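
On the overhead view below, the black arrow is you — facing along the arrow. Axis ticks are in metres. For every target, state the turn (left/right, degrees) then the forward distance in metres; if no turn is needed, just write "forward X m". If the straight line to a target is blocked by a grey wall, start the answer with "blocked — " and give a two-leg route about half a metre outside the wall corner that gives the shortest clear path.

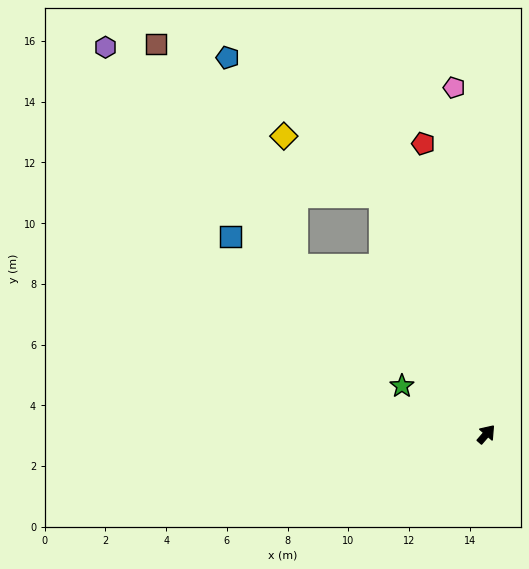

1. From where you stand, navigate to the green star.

turn left 101°, forward 3.2 m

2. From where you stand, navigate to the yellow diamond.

blocked — turn left 65°, forward 8.6 m, then turn left 35°, forward 3.8 m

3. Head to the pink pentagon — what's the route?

turn left 46°, forward 11.5 m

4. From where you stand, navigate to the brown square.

blocked — turn left 90°, forward 8.4 m, then turn right 17°, forward 8.6 m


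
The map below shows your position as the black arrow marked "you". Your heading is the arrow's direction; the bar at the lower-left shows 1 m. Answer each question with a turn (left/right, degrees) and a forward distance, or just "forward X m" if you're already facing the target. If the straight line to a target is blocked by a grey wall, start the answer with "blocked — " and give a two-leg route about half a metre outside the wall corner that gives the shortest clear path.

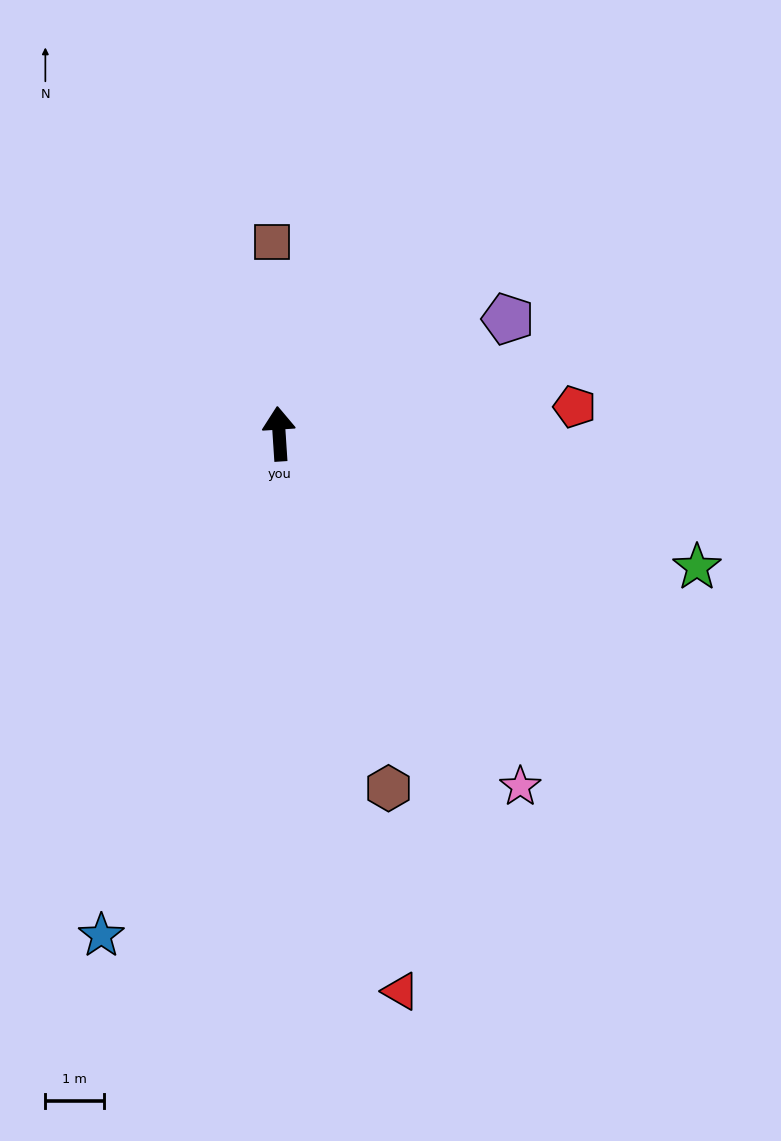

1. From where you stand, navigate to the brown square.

forward 3.3 m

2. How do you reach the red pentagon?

turn right 89°, forward 5.1 m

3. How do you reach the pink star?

turn right 149°, forward 7.3 m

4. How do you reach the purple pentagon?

turn right 67°, forward 4.4 m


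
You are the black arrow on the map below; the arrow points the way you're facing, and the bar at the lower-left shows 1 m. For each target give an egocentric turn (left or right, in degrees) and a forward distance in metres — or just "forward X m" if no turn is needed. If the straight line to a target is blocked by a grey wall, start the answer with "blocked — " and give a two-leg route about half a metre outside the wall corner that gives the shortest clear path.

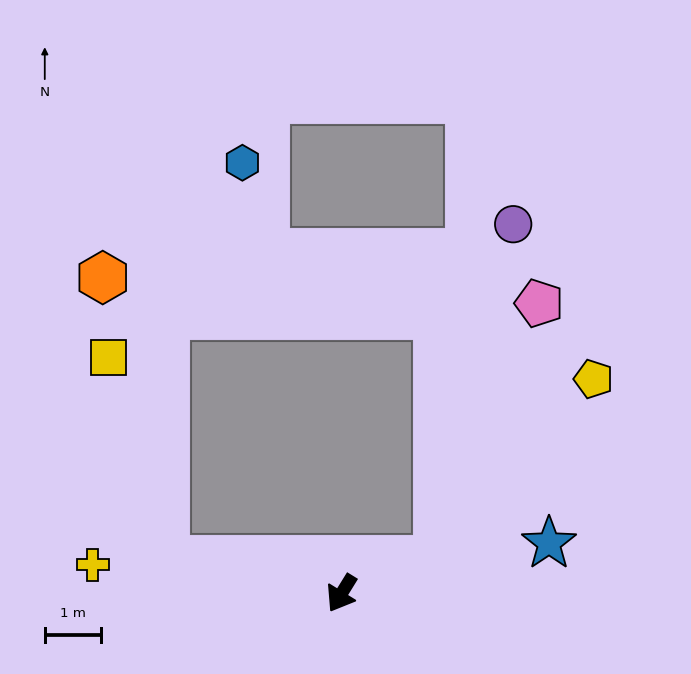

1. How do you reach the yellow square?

blocked — turn right 69°, forward 3.2 m, then turn right 64°, forward 3.7 m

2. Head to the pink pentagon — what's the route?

blocked — turn left 141°, forward 1.8 m, then turn left 49°, forward 4.9 m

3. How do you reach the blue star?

turn left 135°, forward 3.8 m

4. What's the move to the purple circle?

blocked — turn left 141°, forward 1.8 m, then turn left 58°, forward 6.1 m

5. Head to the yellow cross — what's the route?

turn right 65°, forward 4.4 m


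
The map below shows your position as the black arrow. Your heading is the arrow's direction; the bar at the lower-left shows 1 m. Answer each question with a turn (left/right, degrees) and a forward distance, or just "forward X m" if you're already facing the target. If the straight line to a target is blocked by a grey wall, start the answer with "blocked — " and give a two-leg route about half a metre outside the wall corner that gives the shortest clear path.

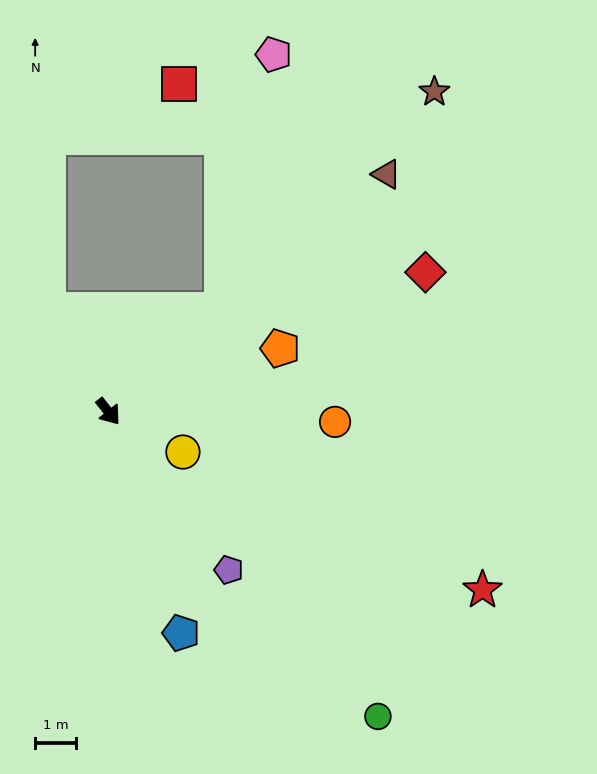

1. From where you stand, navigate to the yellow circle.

turn left 23°, forward 2.1 m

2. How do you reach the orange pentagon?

turn left 72°, forward 4.5 m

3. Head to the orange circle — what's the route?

turn left 49°, forward 5.5 m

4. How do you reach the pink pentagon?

blocked — turn left 94°, forward 3.7 m, then turn left 36°, forward 6.3 m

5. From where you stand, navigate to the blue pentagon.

turn right 20°, forward 5.7 m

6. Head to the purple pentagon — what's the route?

forward 4.8 m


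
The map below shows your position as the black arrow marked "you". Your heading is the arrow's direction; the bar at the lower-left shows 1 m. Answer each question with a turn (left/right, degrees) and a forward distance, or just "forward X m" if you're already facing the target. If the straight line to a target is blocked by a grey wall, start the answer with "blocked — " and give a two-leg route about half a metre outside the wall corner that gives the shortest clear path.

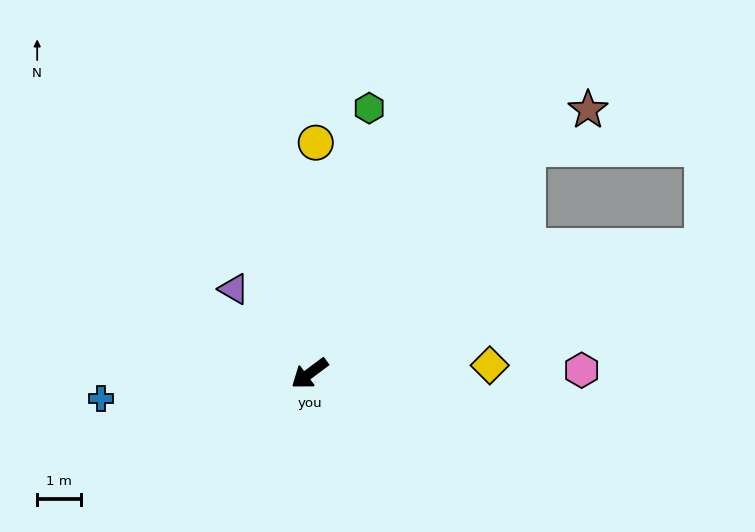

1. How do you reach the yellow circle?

turn right 128°, forward 5.2 m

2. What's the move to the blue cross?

turn right 30°, forward 4.8 m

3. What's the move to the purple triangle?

turn right 85°, forward 2.6 m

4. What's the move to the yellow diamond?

turn left 146°, forward 4.1 m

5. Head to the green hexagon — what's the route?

turn right 139°, forward 6.2 m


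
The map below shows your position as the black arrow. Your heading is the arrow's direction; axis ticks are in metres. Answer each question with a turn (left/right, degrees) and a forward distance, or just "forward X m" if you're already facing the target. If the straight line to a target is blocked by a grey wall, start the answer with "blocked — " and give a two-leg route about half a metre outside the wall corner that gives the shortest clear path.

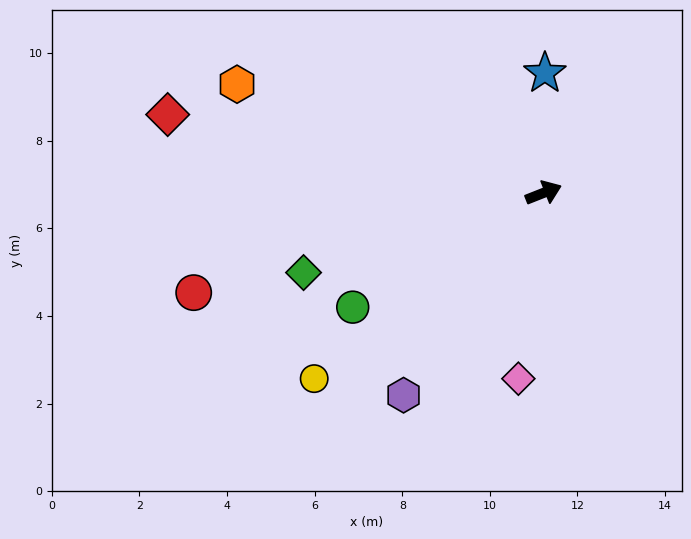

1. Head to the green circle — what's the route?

turn right 171°, forward 5.1 m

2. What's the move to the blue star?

turn left 68°, forward 2.7 m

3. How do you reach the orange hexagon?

turn left 139°, forward 7.4 m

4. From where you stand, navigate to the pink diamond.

turn right 119°, forward 4.3 m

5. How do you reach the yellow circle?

turn right 163°, forward 6.7 m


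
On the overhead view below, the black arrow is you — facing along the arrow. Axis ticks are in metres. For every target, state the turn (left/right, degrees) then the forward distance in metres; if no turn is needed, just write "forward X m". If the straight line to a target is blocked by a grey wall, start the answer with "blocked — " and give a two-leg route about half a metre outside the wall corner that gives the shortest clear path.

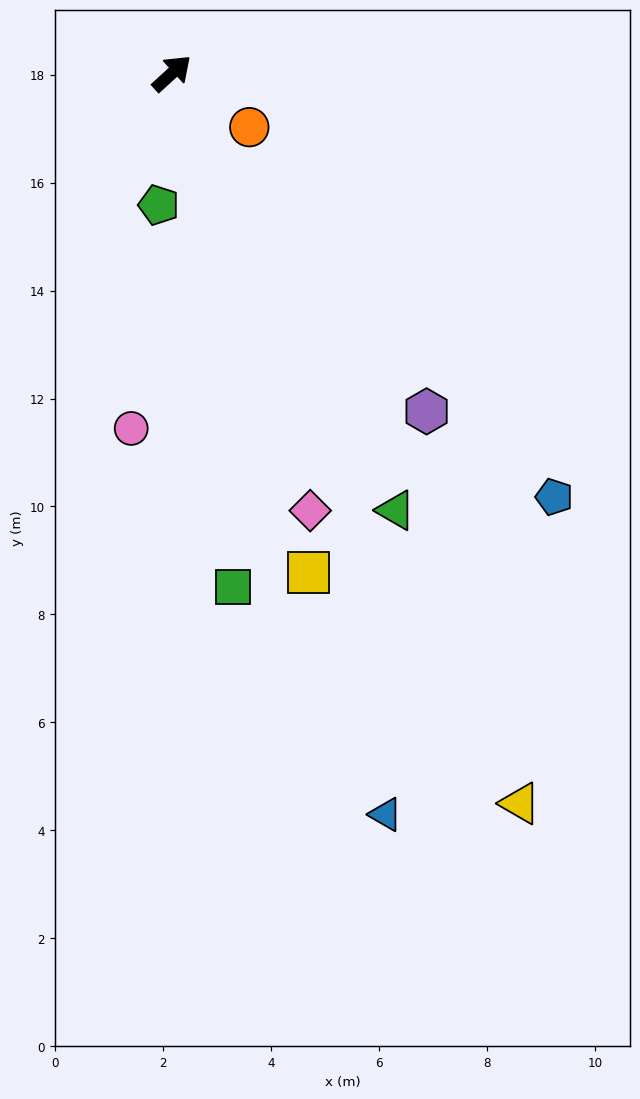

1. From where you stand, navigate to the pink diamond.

turn right 115°, forward 8.5 m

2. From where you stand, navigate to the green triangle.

turn right 105°, forward 9.1 m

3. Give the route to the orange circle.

turn right 77°, forward 1.7 m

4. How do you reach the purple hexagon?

turn right 95°, forward 7.8 m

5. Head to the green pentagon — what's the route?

turn right 138°, forward 2.5 m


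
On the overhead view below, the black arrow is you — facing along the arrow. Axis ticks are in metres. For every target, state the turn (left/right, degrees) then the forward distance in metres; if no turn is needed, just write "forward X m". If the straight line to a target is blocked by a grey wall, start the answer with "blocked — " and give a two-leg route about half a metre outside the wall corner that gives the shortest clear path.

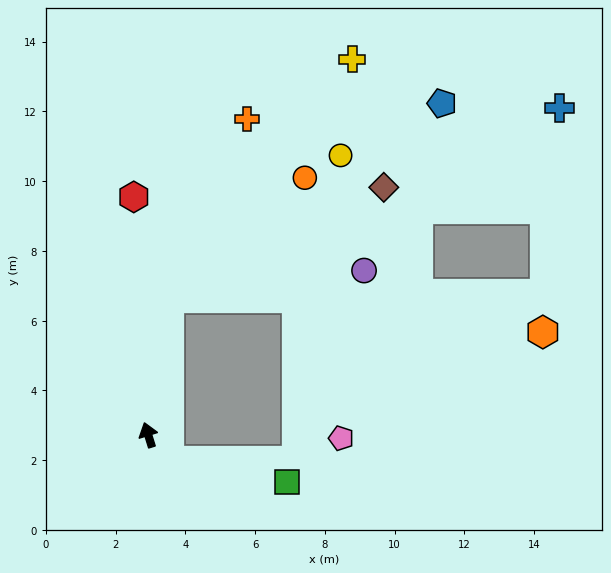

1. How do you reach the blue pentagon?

blocked — turn right 26°, forward 3.9 m, then turn right 46°, forward 9.6 m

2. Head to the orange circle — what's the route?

blocked — turn right 26°, forward 3.9 m, then turn right 40°, forward 5.2 m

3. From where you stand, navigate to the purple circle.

blocked — turn right 26°, forward 3.9 m, then turn right 73°, forward 5.7 m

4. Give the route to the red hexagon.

turn right 14°, forward 6.8 m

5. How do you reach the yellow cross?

blocked — turn right 26°, forward 3.9 m, then turn right 29°, forward 8.6 m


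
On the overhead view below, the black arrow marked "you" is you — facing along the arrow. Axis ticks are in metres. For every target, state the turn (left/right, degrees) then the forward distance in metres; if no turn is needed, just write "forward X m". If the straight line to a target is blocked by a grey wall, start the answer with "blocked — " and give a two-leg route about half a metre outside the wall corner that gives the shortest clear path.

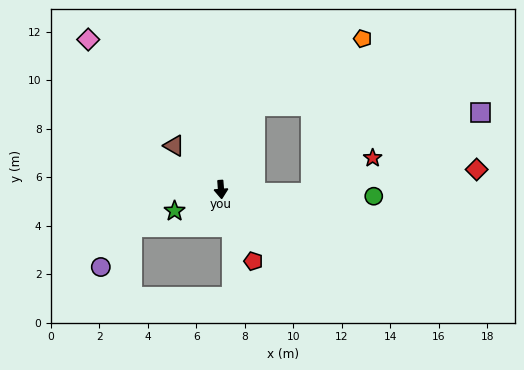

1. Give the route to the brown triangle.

turn right 137°, forward 2.6 m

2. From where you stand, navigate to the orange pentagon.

blocked — turn left 154°, forward 3.7 m, then turn right 36°, forward 5.2 m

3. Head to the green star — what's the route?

turn right 69°, forward 2.1 m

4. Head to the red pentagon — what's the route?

turn left 20°, forward 3.2 m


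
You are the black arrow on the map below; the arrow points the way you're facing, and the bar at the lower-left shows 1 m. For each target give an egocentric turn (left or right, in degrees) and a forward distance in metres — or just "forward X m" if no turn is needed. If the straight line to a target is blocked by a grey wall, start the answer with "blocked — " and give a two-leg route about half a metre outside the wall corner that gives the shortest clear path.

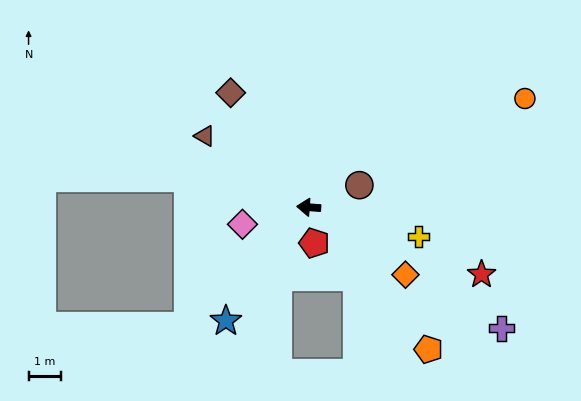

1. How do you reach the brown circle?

turn right 152°, forward 1.7 m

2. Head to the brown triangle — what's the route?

turn right 30°, forward 3.8 m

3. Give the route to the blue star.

turn left 58°, forward 4.3 m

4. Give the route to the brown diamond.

turn right 52°, forward 4.2 m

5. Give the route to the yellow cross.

turn left 169°, forward 3.5 m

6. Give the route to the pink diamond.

turn left 19°, forward 2.1 m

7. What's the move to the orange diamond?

turn left 149°, forward 3.6 m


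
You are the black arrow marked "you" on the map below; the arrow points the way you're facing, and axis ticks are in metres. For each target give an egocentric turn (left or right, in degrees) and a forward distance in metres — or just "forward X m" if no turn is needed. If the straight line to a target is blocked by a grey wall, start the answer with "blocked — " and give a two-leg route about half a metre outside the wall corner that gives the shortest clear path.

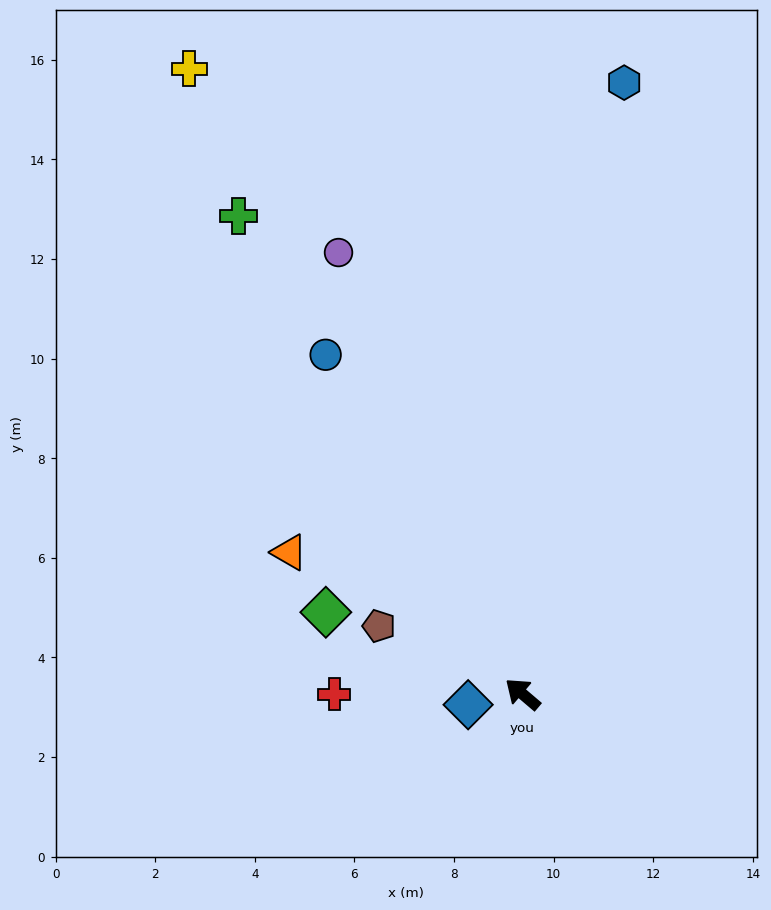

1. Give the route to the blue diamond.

turn left 52°, forward 1.1 m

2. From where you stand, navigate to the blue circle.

turn right 19°, forward 7.9 m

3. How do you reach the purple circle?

turn right 27°, forward 9.6 m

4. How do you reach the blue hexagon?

turn right 59°, forward 12.4 m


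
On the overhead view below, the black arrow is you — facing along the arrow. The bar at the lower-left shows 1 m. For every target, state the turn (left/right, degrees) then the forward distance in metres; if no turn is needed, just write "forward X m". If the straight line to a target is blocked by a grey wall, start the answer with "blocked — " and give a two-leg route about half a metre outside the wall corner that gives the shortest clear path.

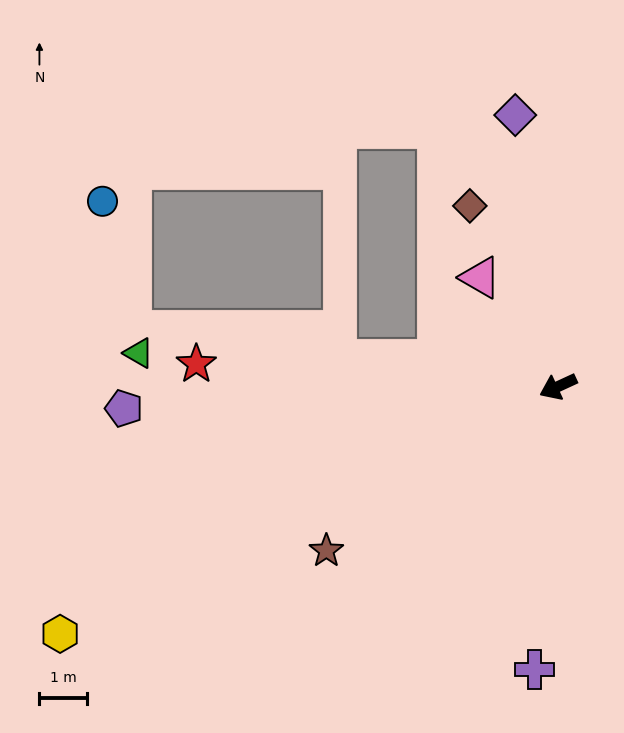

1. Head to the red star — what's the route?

turn right 28°, forward 7.7 m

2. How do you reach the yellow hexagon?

forward 11.8 m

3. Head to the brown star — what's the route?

turn left 11°, forward 6.0 m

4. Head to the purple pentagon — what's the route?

turn right 22°, forward 9.2 m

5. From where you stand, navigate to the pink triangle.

turn right 79°, forward 2.8 m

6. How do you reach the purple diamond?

turn right 106°, forward 5.8 m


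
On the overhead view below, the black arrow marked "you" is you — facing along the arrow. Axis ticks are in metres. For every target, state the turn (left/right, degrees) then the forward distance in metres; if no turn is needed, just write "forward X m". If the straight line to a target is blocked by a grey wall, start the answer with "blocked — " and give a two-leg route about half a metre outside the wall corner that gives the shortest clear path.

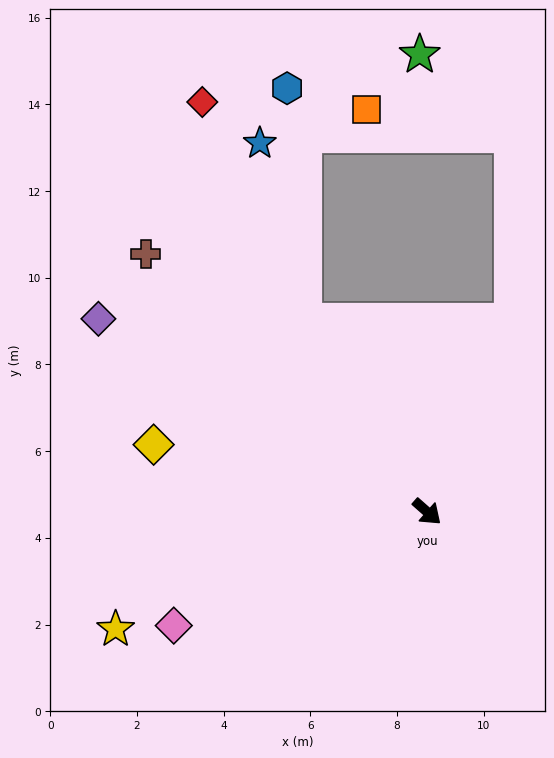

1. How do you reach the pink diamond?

turn right 114°, forward 6.4 m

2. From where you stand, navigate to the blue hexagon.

blocked — turn left 164°, forward 5.2 m, then turn right 28°, forward 5.4 m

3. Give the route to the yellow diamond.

turn right 152°, forward 6.5 m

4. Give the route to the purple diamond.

turn right 169°, forward 8.8 m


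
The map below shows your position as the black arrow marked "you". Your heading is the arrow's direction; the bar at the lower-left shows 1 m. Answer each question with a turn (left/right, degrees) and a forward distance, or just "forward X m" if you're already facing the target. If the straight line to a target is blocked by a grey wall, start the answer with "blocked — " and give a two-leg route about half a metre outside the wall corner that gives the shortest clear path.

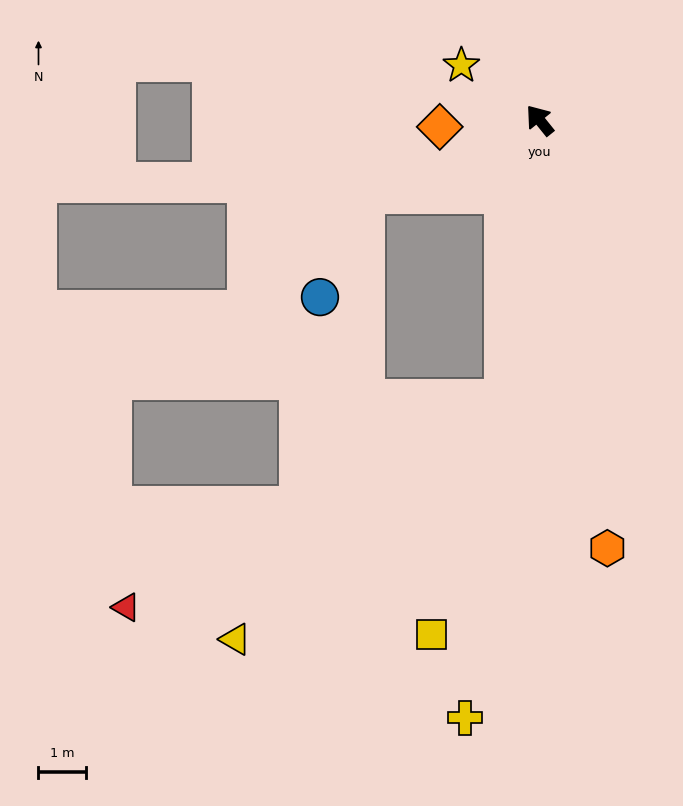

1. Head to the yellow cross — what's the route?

turn left 134°, forward 12.8 m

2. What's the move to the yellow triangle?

blocked — turn left 134°, forward 6.0 m, then turn right 41°, forward 7.7 m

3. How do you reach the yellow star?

turn left 16°, forward 2.0 m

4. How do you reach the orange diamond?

turn left 55°, forward 2.1 m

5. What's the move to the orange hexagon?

turn left 150°, forward 9.2 m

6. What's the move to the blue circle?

blocked — turn left 74°, forward 4.0 m, then turn left 44°, forward 2.4 m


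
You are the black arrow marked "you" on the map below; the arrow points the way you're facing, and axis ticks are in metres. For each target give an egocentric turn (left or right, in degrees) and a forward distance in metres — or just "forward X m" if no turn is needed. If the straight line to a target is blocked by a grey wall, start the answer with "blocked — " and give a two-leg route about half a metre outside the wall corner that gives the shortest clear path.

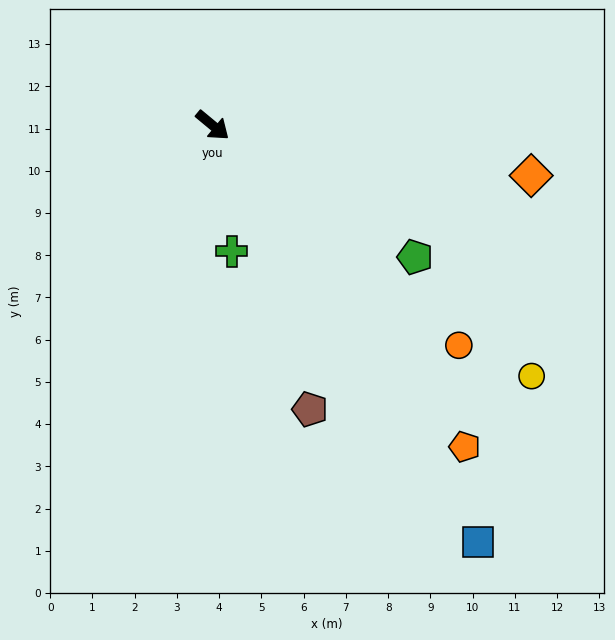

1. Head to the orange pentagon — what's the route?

turn right 12°, forward 9.7 m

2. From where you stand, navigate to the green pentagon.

turn left 7°, forward 5.7 m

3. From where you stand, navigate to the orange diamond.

turn left 31°, forward 7.6 m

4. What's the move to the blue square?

turn right 18°, forward 11.7 m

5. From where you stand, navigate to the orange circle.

turn right 2°, forward 7.8 m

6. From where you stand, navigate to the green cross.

turn right 42°, forward 3.0 m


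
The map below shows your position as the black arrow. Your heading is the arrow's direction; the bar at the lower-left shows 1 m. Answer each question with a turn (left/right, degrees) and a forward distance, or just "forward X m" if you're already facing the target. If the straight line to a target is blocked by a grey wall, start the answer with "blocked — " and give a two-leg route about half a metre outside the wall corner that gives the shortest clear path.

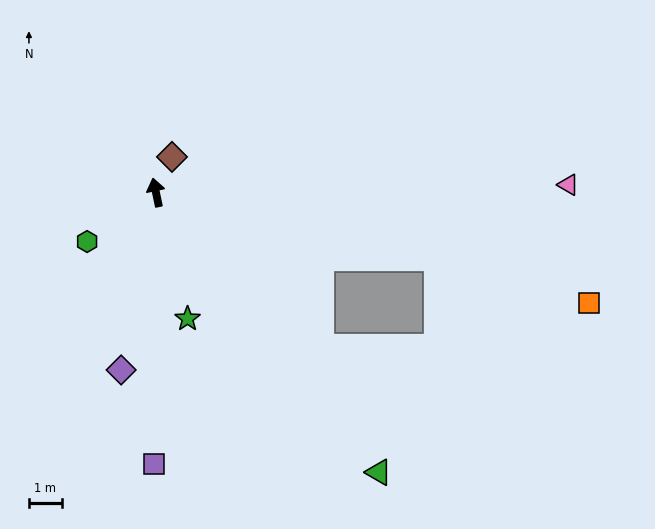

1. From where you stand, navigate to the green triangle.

turn right 153°, forward 10.9 m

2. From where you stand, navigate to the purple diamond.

turn left 157°, forward 5.5 m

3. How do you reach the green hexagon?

turn left 114°, forward 2.6 m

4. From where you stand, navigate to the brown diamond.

turn right 36°, forward 1.2 m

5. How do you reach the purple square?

turn left 168°, forward 8.3 m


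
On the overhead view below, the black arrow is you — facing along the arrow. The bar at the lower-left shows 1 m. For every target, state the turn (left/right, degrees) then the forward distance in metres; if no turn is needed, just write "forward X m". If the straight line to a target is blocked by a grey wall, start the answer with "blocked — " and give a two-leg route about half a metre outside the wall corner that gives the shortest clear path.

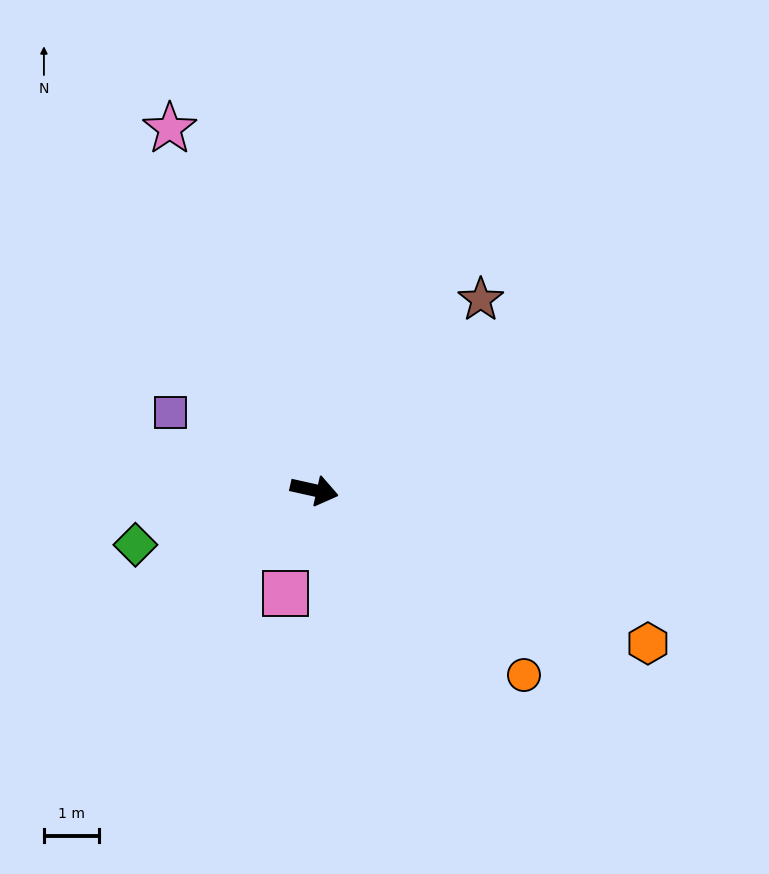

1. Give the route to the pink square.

turn right 93°, forward 2.0 m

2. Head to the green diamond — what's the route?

turn right 151°, forward 3.4 m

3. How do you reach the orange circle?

turn right 29°, forward 5.1 m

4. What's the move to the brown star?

turn left 61°, forward 4.6 m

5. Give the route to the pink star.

turn left 124°, forward 7.1 m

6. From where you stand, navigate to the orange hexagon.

turn right 12°, forward 6.7 m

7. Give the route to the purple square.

turn left 164°, forward 3.0 m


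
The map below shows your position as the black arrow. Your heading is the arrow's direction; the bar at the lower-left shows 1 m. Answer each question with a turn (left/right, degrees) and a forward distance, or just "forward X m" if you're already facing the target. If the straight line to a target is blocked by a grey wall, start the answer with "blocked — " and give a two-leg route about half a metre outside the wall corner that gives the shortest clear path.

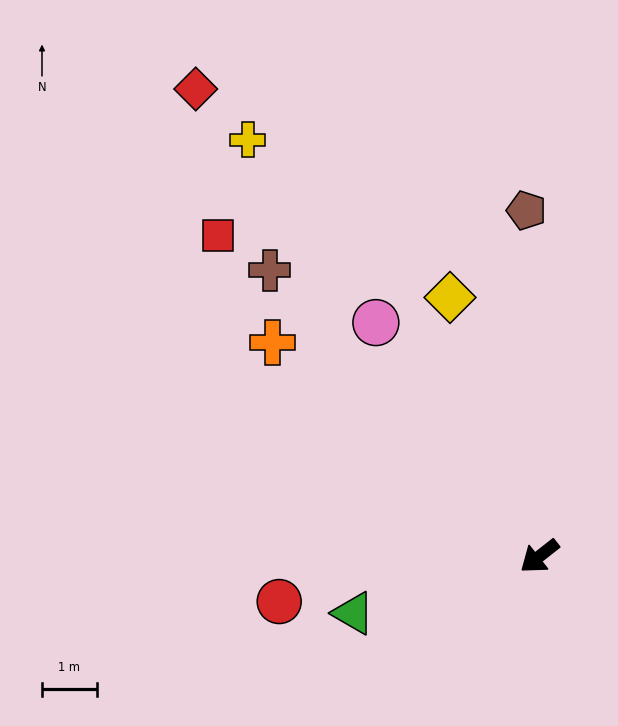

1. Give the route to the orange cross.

turn right 77°, forward 6.3 m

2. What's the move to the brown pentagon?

turn right 126°, forward 6.3 m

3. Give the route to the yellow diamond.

turn right 109°, forward 5.0 m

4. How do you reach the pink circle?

turn right 93°, forward 5.2 m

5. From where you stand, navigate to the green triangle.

turn right 21°, forward 3.6 m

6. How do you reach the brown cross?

turn right 85°, forward 7.2 m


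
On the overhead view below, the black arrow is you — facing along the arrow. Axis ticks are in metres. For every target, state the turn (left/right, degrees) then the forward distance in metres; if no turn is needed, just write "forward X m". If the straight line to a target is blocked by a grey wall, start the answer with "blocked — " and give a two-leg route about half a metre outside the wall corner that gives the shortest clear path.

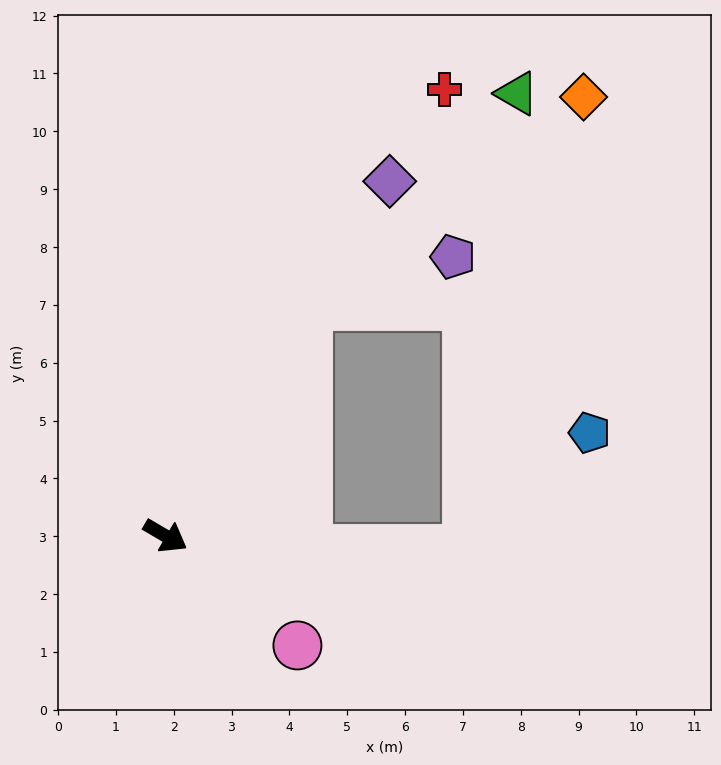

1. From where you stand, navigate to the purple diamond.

turn left 88°, forward 7.3 m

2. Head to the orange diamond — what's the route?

blocked — turn left 89°, forward 4.7 m, then turn right 21°, forward 6.0 m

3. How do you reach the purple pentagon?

blocked — turn left 89°, forward 4.7 m, then turn right 40°, forward 2.6 m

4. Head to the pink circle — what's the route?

turn right 9°, forward 3.0 m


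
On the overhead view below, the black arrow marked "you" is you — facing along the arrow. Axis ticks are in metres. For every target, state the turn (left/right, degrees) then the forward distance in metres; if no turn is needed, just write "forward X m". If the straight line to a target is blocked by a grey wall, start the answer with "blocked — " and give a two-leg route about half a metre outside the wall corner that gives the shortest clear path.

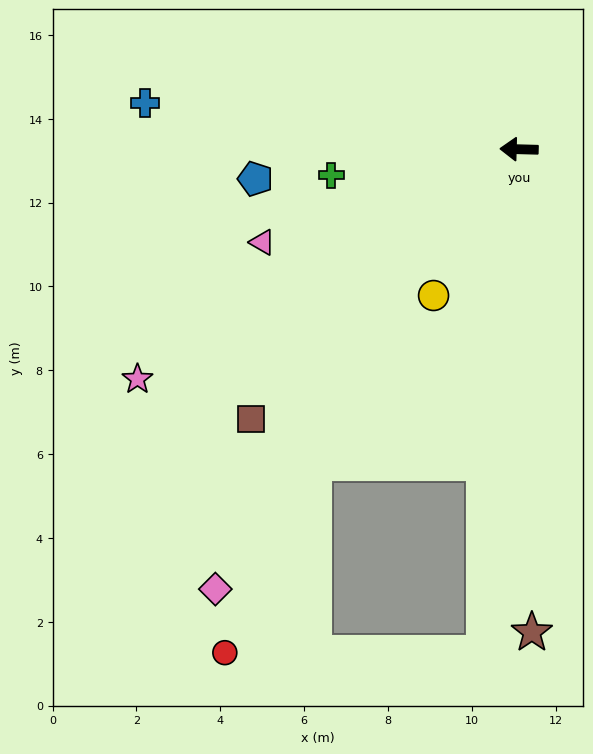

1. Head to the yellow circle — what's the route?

turn left 61°, forward 4.0 m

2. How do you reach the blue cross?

turn right 5°, forward 9.0 m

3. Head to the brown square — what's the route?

turn left 47°, forward 9.1 m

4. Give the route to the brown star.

turn left 93°, forward 11.5 m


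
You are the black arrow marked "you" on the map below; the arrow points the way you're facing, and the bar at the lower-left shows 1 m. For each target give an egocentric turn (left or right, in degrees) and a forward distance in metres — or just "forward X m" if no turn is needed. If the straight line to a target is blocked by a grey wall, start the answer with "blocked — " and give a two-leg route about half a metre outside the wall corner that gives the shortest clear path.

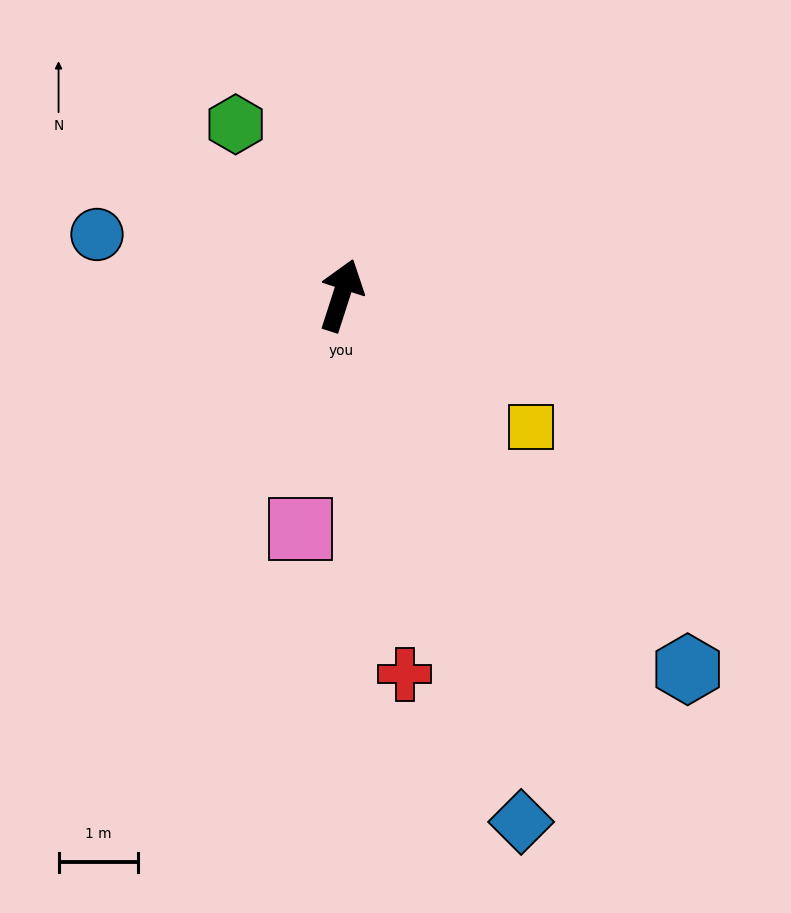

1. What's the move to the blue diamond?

turn right 143°, forward 7.0 m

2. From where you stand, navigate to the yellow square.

turn right 107°, forward 2.9 m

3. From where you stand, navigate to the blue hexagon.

turn right 119°, forward 6.4 m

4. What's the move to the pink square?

turn right 172°, forward 3.0 m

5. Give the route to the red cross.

turn right 153°, forward 4.9 m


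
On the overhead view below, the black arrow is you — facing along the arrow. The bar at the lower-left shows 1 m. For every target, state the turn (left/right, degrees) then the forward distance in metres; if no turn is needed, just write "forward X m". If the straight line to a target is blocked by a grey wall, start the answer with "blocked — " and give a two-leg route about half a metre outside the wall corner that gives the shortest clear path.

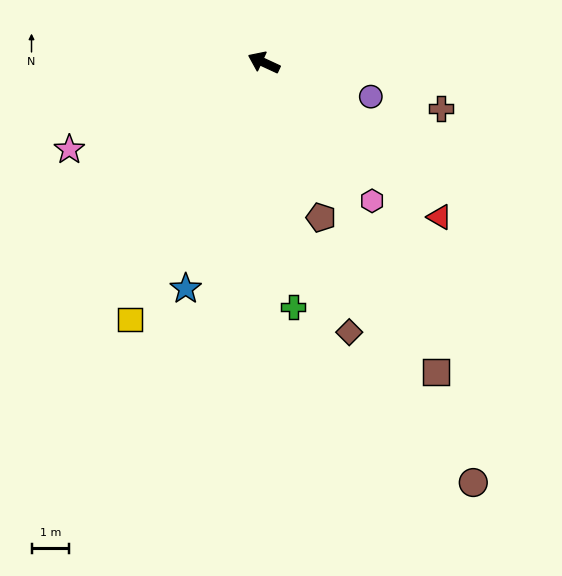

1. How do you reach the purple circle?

turn right 173°, forward 3.0 m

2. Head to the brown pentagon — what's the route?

turn left 135°, forward 4.4 m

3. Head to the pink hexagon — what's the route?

turn left 153°, forward 4.7 m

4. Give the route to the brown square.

turn left 144°, forward 9.4 m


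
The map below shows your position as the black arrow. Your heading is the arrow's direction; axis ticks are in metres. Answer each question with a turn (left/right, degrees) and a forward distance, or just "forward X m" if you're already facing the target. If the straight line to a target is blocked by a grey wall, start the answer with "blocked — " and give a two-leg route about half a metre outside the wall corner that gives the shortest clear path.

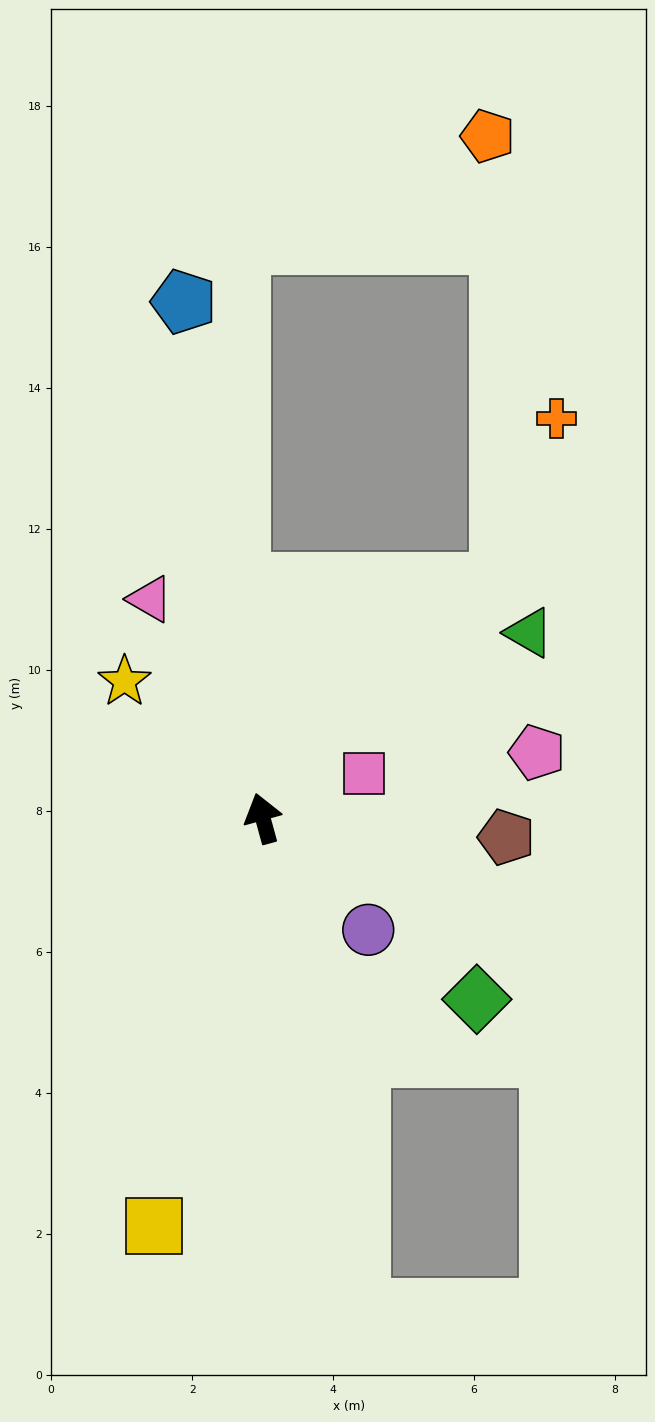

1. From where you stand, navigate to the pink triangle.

turn left 12°, forward 3.5 m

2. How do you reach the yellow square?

turn left 150°, forward 6.0 m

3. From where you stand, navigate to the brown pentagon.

turn right 110°, forward 3.5 m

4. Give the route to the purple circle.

turn right 152°, forward 2.2 m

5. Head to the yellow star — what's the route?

turn left 30°, forward 2.8 m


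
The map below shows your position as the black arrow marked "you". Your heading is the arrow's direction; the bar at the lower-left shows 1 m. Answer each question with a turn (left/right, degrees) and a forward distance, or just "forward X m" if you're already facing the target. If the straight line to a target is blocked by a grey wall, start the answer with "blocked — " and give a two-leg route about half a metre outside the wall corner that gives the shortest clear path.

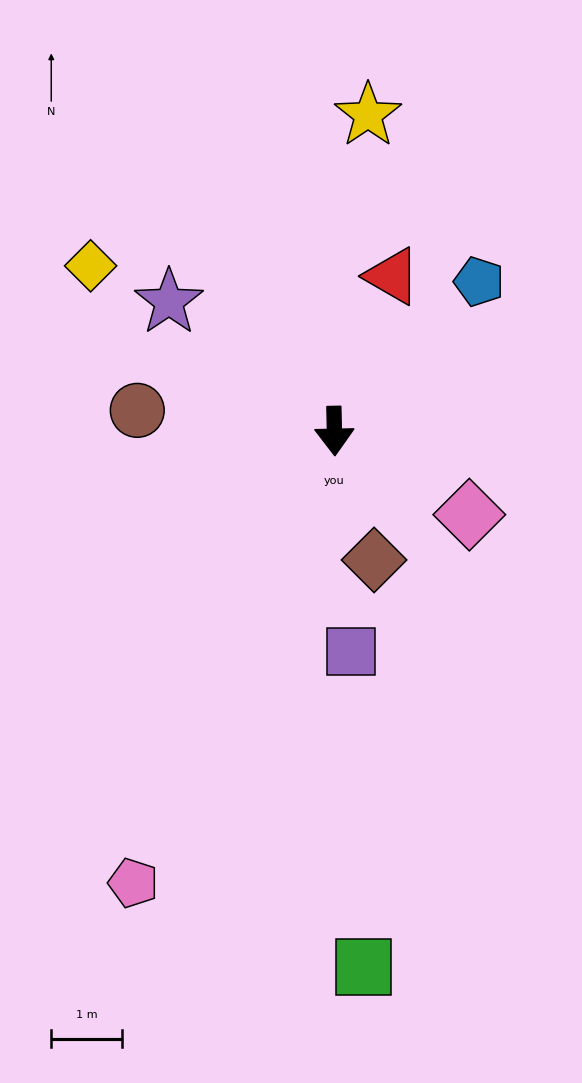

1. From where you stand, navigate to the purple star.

turn right 129°, forward 3.0 m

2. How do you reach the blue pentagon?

turn left 135°, forward 3.0 m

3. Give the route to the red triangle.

turn left 158°, forward 2.4 m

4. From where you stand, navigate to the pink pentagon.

turn right 25°, forward 7.0 m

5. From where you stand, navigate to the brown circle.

turn right 97°, forward 2.8 m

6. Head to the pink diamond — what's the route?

turn left 57°, forward 2.3 m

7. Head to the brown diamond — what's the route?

turn left 16°, forward 1.9 m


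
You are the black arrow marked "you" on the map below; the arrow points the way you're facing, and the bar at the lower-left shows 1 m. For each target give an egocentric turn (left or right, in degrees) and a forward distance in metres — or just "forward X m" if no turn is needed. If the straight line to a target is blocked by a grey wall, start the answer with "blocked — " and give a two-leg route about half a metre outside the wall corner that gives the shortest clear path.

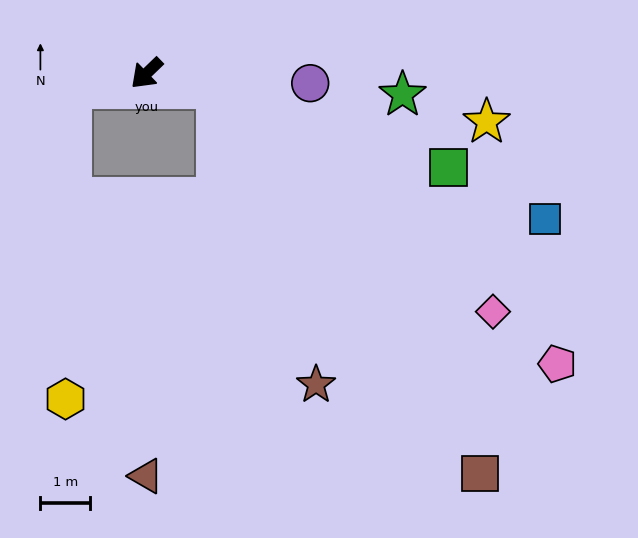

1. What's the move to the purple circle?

turn left 133°, forward 3.3 m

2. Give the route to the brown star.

blocked — turn left 124°, forward 1.4 m, then turn right 60°, forward 6.2 m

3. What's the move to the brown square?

blocked — turn left 124°, forward 1.4 m, then turn right 44°, forward 9.3 m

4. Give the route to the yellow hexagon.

blocked — turn right 33°, forward 1.6 m, then turn left 78°, forward 6.2 m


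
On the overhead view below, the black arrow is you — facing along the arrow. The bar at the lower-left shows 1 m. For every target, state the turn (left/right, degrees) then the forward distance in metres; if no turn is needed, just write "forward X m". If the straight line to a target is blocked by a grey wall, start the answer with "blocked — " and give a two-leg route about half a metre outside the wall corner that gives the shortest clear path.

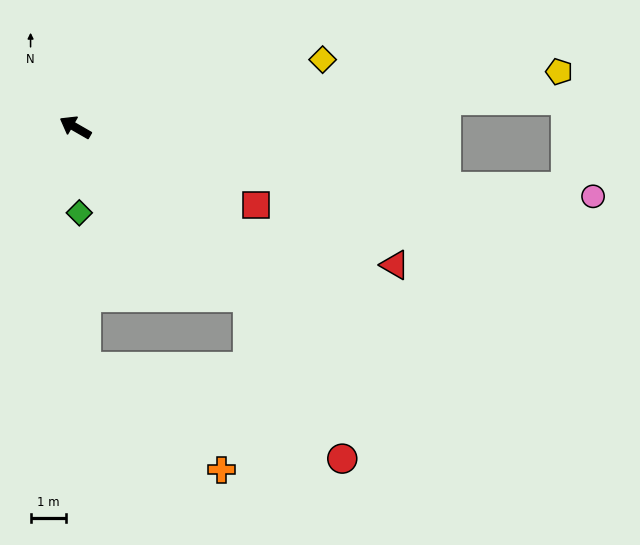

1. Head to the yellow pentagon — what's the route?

turn right 144°, forward 13.7 m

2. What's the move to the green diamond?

turn left 123°, forward 2.4 m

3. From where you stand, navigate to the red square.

turn right 173°, forward 5.5 m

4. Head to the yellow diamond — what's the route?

turn right 135°, forward 7.2 m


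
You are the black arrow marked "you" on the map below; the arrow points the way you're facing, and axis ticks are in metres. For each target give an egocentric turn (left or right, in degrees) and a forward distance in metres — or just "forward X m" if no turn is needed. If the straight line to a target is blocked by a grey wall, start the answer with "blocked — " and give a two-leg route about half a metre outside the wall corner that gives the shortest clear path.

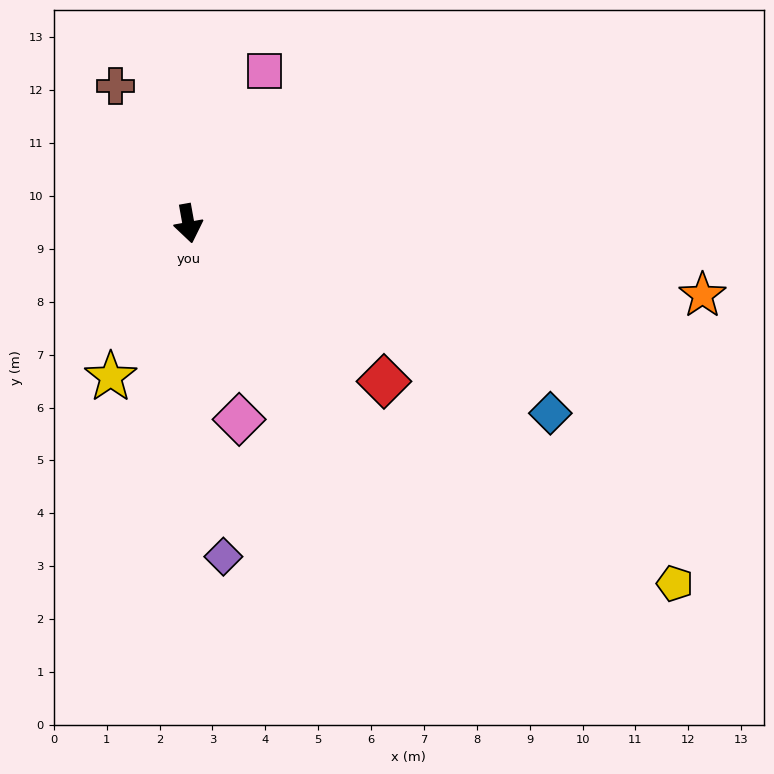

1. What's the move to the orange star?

turn left 72°, forward 9.8 m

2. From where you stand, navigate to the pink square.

turn left 143°, forward 3.2 m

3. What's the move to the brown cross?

turn right 162°, forward 2.9 m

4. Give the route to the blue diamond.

turn left 52°, forward 7.7 m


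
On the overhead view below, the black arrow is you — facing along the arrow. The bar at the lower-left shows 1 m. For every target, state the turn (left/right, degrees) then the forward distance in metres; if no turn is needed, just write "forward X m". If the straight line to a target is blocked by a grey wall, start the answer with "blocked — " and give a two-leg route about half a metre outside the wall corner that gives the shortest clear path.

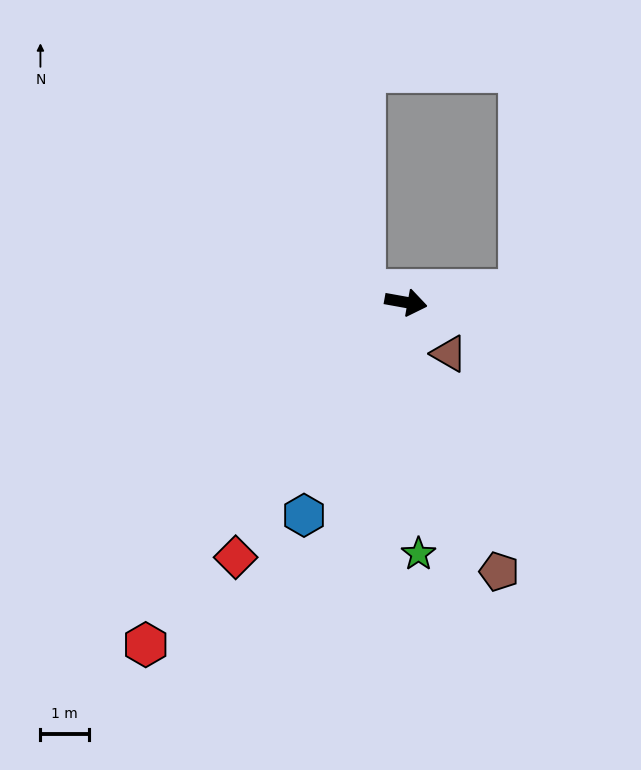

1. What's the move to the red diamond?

turn right 114°, forward 6.3 m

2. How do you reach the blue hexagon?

turn right 105°, forward 4.8 m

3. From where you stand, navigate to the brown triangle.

turn right 40°, forward 1.4 m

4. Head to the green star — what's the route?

turn right 77°, forward 5.2 m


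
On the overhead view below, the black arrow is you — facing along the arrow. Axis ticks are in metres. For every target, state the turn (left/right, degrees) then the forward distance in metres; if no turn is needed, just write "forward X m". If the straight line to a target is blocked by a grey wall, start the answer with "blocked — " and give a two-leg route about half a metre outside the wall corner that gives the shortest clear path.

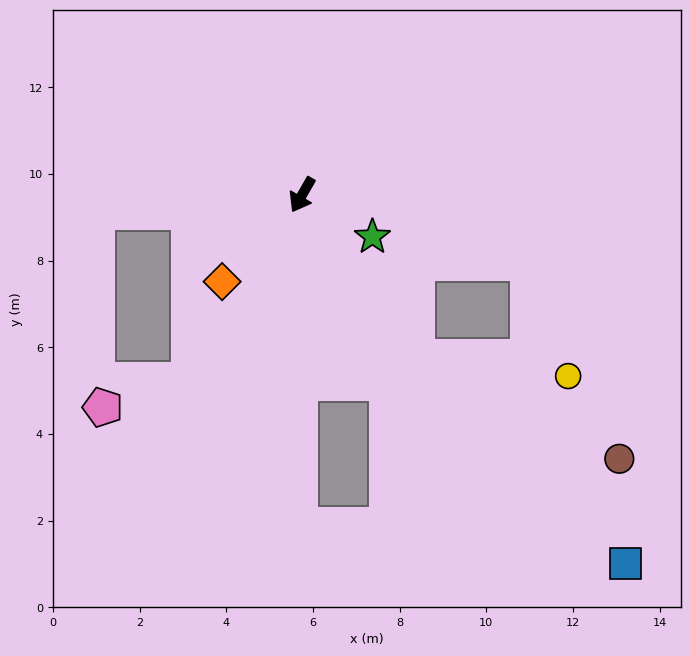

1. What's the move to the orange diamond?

turn right 13°, forward 2.7 m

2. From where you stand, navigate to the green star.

turn left 89°, forward 1.9 m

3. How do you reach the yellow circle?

blocked — turn left 65°, forward 4.6 m, then turn left 48°, forward 3.5 m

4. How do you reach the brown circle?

blocked — turn left 65°, forward 4.6 m, then turn left 28°, forward 5.2 m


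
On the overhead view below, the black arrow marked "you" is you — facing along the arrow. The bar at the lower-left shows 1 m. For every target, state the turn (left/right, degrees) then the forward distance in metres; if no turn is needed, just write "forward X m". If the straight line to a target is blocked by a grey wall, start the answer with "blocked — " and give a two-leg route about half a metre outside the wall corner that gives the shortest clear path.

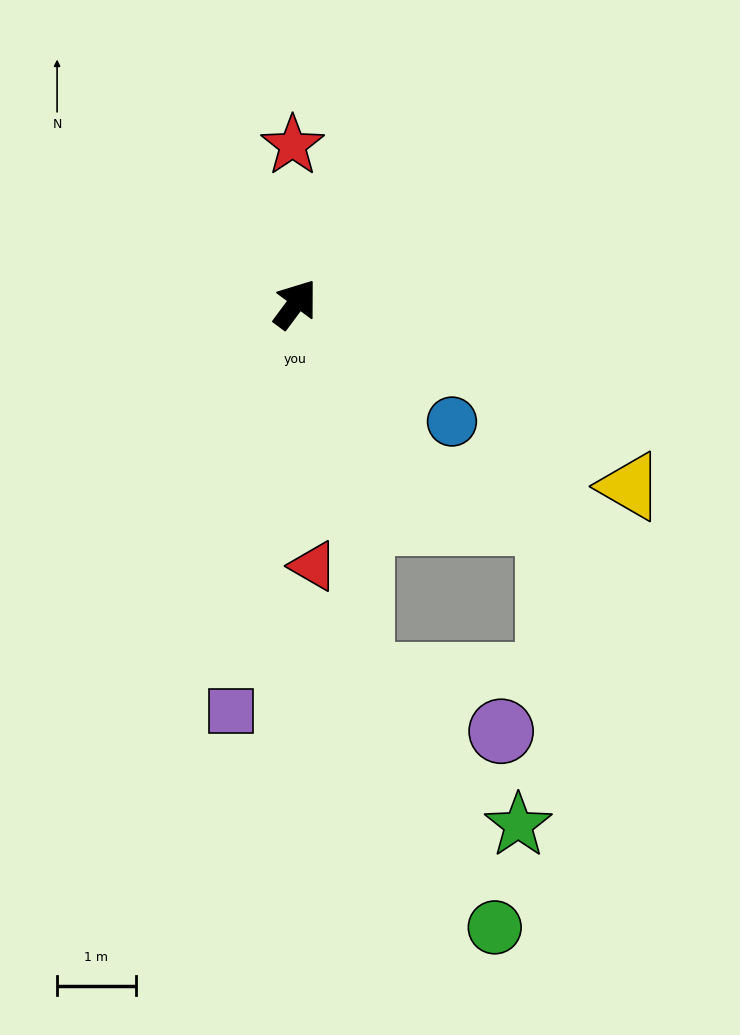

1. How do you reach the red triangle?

turn right 139°, forward 3.3 m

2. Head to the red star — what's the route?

turn left 38°, forward 2.0 m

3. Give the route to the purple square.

turn right 152°, forward 5.2 m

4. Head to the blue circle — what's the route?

turn right 90°, forward 2.5 m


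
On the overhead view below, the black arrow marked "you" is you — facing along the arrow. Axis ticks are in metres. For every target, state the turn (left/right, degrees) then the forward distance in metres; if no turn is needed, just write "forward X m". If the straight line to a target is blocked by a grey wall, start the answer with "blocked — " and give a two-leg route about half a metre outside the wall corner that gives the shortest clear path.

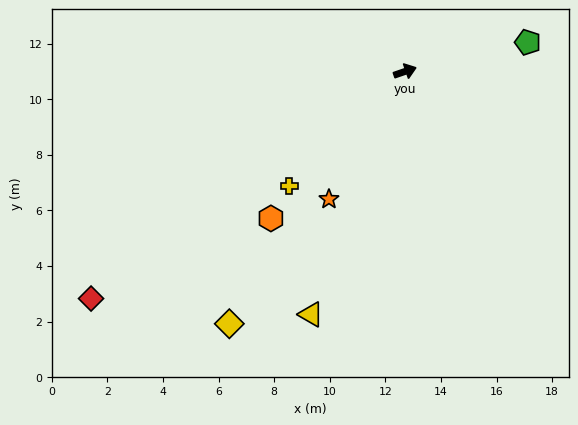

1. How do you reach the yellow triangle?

turn right 130°, forward 9.4 m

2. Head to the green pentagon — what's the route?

turn right 6°, forward 4.5 m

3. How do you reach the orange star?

turn right 140°, forward 5.3 m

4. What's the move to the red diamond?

turn right 163°, forward 13.9 m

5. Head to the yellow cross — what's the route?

turn right 154°, forward 5.9 m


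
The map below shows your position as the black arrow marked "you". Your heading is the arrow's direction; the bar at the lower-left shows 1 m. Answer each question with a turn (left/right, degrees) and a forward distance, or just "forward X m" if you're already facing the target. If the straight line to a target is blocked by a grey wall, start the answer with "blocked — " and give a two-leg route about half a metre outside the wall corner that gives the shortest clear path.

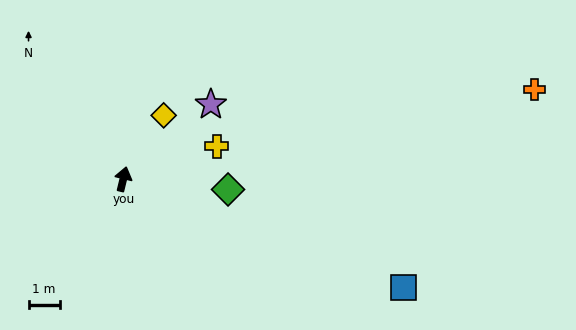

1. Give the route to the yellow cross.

turn right 57°, forward 3.2 m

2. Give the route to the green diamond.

turn right 82°, forward 3.4 m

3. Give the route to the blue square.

turn right 98°, forward 9.6 m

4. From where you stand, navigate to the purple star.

turn right 36°, forward 3.7 m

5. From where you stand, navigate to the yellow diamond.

turn right 19°, forward 2.4 m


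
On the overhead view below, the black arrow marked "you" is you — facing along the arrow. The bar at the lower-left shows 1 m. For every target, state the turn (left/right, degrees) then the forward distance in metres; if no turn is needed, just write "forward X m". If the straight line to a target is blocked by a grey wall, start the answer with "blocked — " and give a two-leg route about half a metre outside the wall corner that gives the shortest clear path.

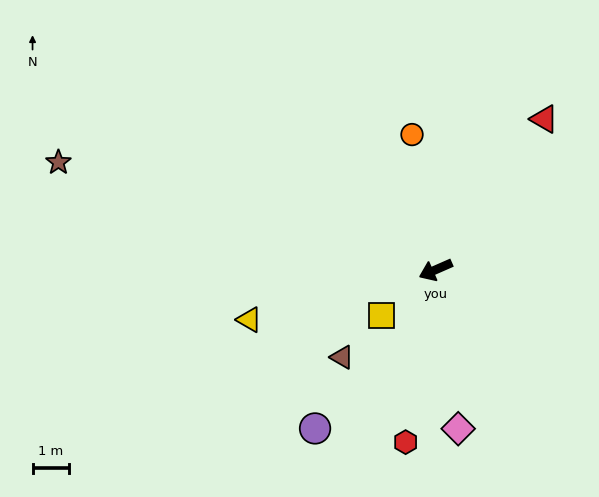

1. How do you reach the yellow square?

turn left 16°, forward 1.9 m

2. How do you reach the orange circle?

turn right 104°, forward 3.7 m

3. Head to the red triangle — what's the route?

turn right 149°, forward 5.0 m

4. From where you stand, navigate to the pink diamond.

turn left 74°, forward 4.4 m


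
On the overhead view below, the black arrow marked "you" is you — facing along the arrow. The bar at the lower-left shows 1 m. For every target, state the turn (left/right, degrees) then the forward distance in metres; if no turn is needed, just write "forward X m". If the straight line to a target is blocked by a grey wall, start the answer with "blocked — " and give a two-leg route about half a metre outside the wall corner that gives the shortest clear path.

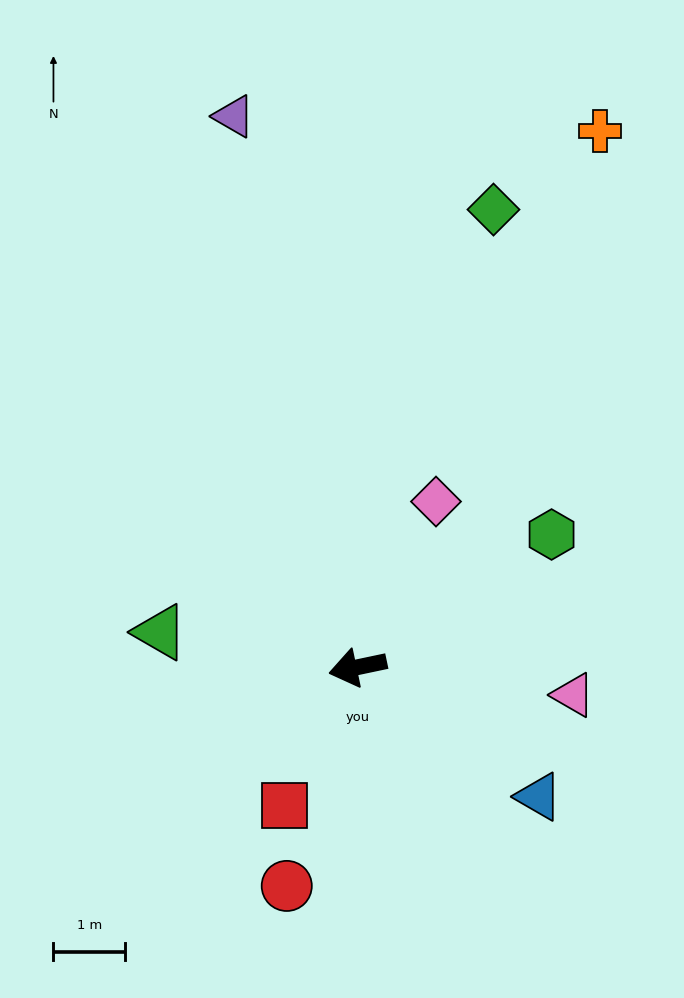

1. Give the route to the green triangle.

turn right 22°, forward 2.8 m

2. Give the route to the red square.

turn left 50°, forward 2.2 m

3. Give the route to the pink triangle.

turn left 161°, forward 3.0 m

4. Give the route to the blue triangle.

turn left 133°, forward 3.1 m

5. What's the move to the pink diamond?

turn right 127°, forward 2.6 m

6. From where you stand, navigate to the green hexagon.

turn right 157°, forward 3.3 m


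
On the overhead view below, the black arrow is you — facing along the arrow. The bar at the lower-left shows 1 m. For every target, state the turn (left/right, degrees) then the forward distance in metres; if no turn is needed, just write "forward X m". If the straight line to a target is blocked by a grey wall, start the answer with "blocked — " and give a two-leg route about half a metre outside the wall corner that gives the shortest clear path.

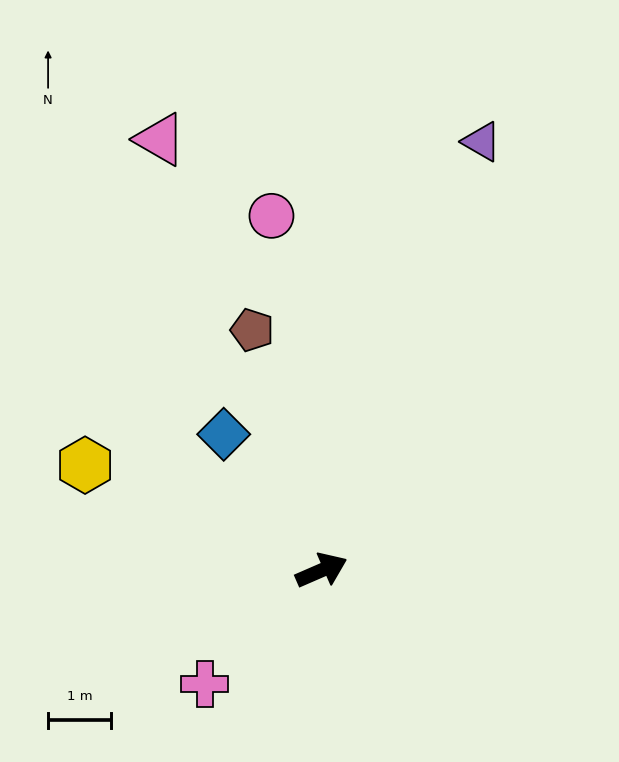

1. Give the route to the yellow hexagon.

turn left 133°, forward 4.1 m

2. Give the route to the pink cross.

turn right 159°, forward 2.6 m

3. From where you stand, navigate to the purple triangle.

turn left 46°, forward 7.3 m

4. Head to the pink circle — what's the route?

turn left 75°, forward 5.7 m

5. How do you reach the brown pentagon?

turn left 83°, forward 4.0 m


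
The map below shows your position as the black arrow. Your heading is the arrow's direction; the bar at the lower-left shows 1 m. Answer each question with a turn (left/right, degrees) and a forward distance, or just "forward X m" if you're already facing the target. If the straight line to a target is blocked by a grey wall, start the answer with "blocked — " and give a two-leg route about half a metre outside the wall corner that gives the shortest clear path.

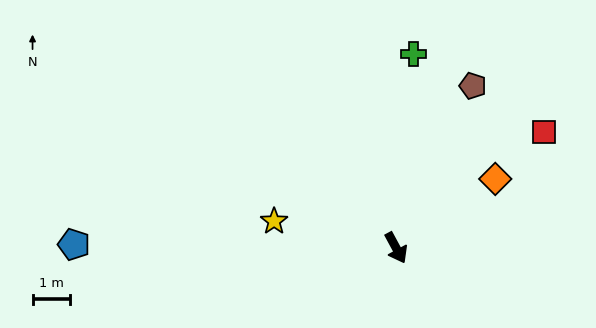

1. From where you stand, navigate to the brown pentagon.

turn left 126°, forward 4.8 m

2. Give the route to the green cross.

turn left 147°, forward 5.3 m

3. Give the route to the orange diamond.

turn left 96°, forward 3.3 m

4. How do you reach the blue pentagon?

turn right 119°, forward 8.7 m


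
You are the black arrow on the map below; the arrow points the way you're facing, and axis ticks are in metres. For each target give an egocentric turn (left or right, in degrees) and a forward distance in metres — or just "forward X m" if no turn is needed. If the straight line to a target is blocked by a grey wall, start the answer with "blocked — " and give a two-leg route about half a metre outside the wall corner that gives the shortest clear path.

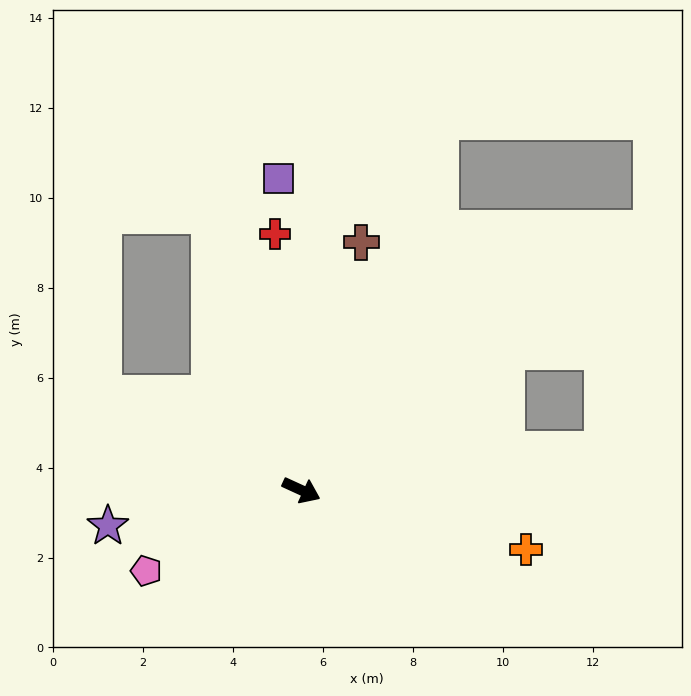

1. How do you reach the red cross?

turn left 120°, forward 5.7 m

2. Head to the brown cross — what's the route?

turn left 101°, forward 5.7 m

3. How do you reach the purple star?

turn right 145°, forward 4.4 m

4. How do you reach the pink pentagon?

turn right 128°, forward 3.9 m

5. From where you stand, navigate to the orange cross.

turn left 10°, forward 5.2 m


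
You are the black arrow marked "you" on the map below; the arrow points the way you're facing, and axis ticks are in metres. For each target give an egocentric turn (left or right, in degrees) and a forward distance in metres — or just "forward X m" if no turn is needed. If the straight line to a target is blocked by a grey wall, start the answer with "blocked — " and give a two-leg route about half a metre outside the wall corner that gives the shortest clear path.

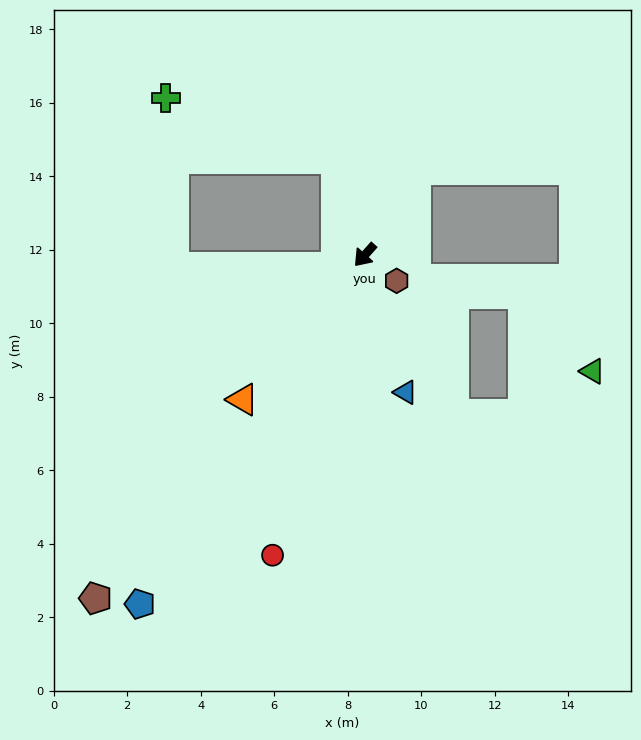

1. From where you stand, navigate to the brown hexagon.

turn left 93°, forward 1.1 m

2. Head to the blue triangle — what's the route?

turn left 58°, forward 3.9 m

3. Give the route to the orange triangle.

forward 5.2 m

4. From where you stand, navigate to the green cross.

blocked — turn right 122°, forward 2.7 m, then turn left 54°, forward 4.9 m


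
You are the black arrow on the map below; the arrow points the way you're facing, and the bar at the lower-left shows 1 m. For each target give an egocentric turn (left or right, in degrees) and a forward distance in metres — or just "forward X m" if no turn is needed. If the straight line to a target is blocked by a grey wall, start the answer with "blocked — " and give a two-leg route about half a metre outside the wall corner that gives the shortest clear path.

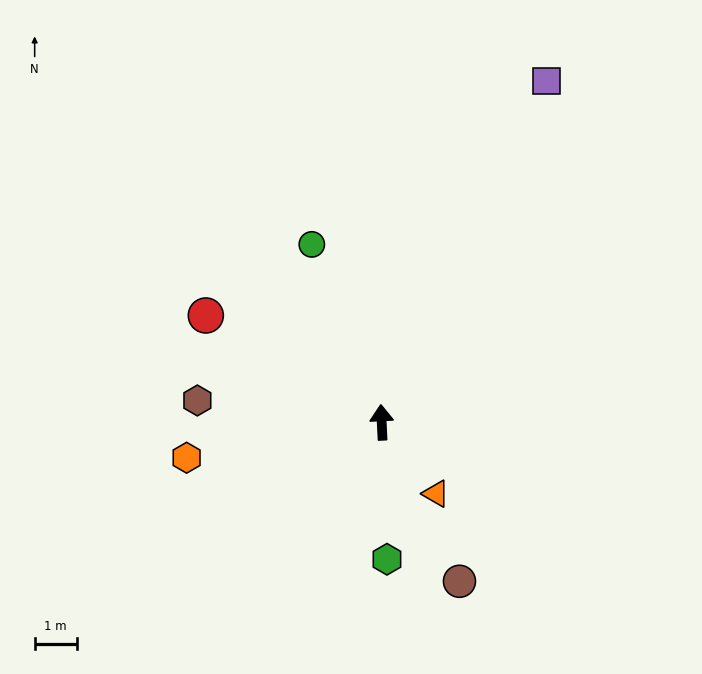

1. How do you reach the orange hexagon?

turn left 97°, forward 4.7 m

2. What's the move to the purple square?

turn right 29°, forward 9.0 m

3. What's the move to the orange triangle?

turn right 146°, forward 2.1 m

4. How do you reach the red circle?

turn left 56°, forward 4.9 m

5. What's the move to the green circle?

turn left 19°, forward 4.5 m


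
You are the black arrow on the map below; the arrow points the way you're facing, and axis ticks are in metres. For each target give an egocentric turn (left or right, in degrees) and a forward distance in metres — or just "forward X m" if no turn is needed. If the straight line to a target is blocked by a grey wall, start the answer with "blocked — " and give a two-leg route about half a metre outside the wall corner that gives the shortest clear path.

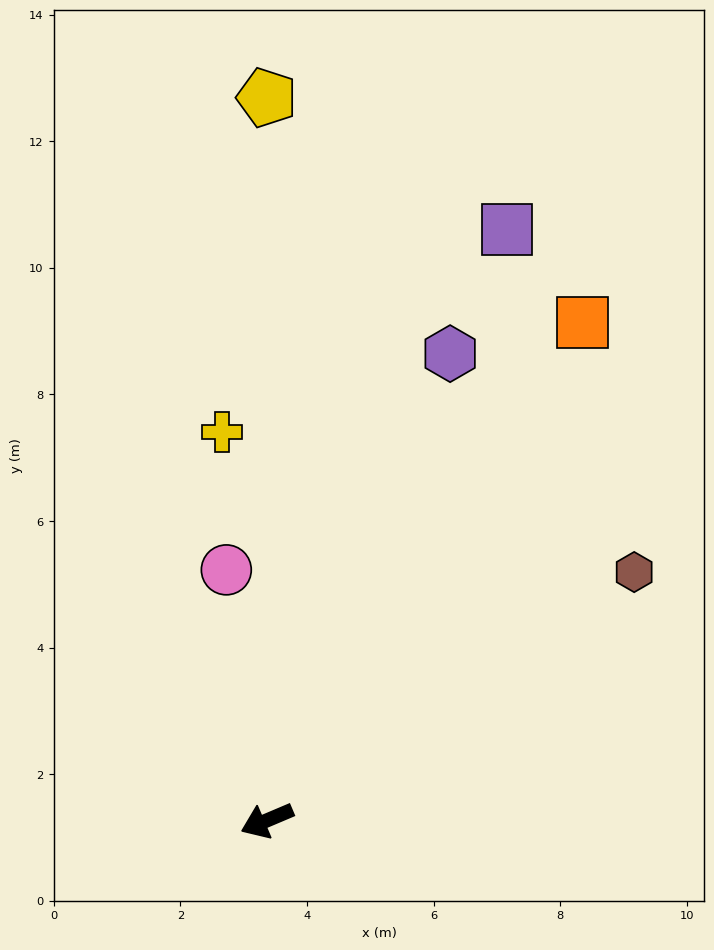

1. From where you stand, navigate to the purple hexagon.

turn right 134°, forward 7.9 m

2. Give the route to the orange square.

turn right 145°, forward 9.3 m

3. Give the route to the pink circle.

turn right 104°, forward 4.0 m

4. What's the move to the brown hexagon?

turn right 169°, forward 7.0 m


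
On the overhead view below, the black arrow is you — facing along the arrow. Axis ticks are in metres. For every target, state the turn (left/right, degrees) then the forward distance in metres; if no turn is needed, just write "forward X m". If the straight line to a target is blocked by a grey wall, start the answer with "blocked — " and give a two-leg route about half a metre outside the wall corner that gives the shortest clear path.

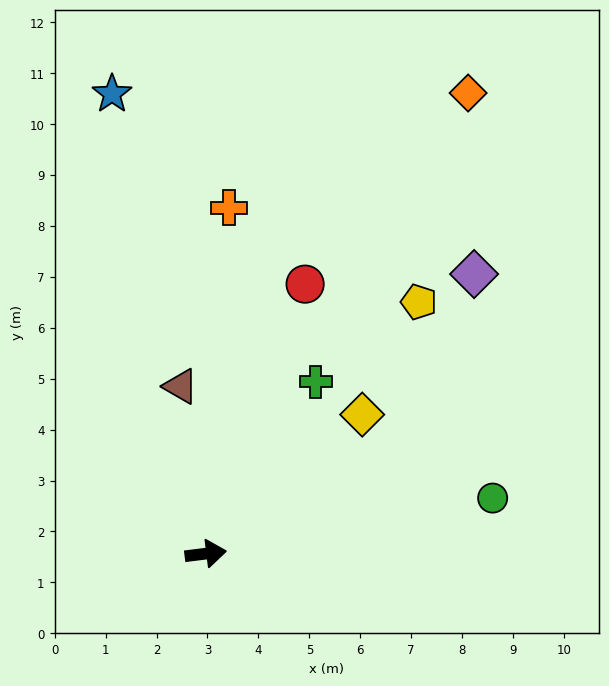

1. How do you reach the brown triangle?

turn left 91°, forward 3.3 m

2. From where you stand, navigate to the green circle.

turn left 4°, forward 5.7 m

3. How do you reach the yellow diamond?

turn left 35°, forward 4.1 m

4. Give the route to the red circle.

turn left 63°, forward 5.6 m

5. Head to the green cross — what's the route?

turn left 50°, forward 4.0 m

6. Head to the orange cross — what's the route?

turn left 79°, forward 6.8 m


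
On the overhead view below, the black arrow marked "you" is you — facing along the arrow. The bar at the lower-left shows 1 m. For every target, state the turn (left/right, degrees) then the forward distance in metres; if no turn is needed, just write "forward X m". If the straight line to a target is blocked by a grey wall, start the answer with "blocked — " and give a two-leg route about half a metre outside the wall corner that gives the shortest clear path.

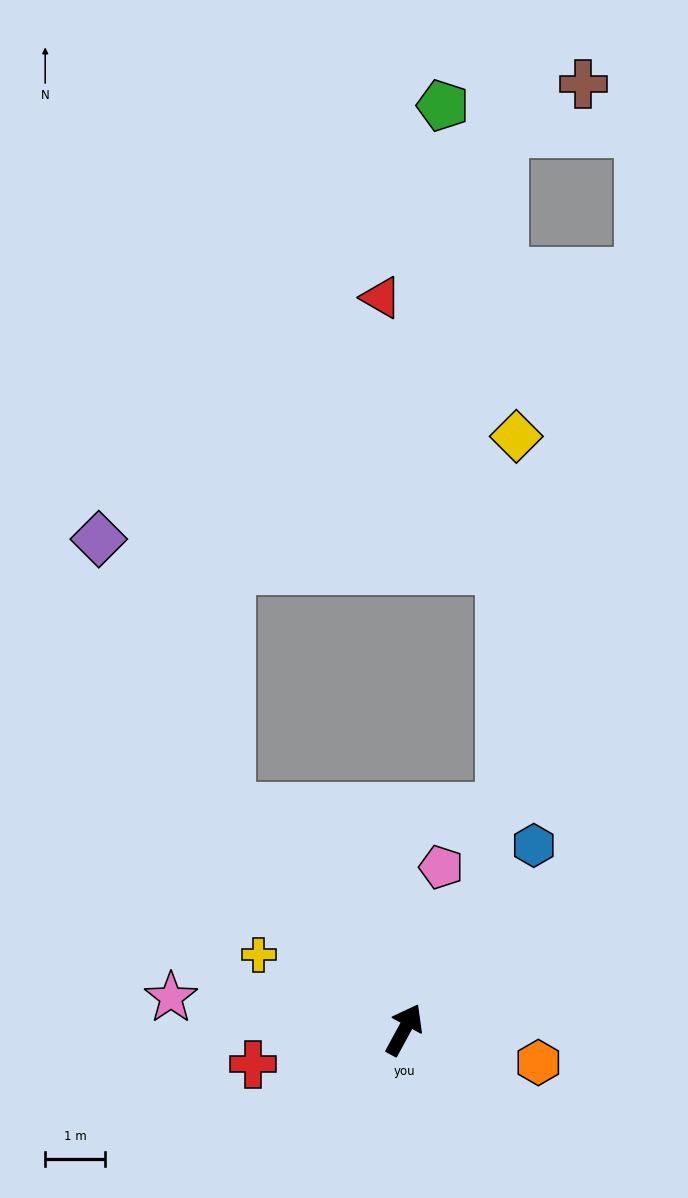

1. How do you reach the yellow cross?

turn left 91°, forward 2.7 m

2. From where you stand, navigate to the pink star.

turn left 111°, forward 3.9 m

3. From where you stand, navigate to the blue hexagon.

turn right 7°, forward 3.8 m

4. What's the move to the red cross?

turn left 131°, forward 2.6 m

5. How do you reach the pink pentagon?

turn left 16°, forward 2.8 m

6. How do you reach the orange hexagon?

turn right 75°, forward 2.3 m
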